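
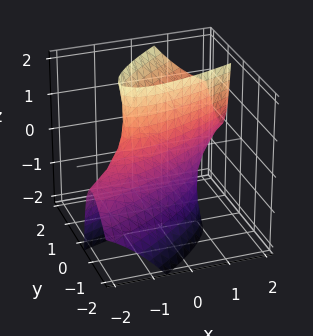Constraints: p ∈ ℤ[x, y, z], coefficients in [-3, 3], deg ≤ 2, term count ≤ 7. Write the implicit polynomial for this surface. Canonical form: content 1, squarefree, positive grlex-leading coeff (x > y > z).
x^2 - 3*x*y + 3*y^2 - 2*y*z - 1

(a) deg p = 2. The shape is more complex than any degree-1 surface.
(b) Reading off the gridlines: among the integer gridlines, it crosses the x-axis at x ∈ {-1, 1}; it misses every integer gridline on the z-axis.
(c) Putting this together gives p.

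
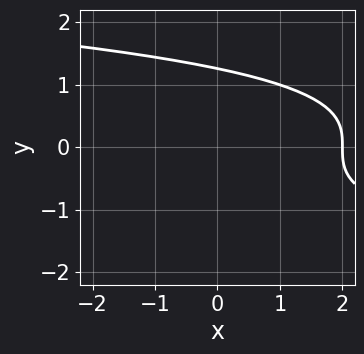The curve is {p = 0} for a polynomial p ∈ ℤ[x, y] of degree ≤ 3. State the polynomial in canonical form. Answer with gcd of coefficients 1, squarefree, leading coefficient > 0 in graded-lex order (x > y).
(a) Degree: no degree-2 curve has this shape, so deg p = 3.
(b) Reading off the gridlines: one x-axis crossing is at x = 2.
(c) Assembling these constraints gives the stated polynomial.

y^3 + x - 2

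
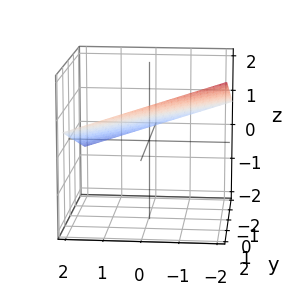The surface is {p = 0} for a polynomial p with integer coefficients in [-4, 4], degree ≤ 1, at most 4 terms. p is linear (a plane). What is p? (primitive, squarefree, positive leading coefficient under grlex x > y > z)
(a) Degree: every cross-section is a straight line — this is a plane, so deg p = 1.
(b) Reading off the gridlines: it crosses the y-axis at the gridline y = -2; it meets the x-axis at x = 2 (among the integer gridlines).
(c) The integer polynomial consistent with all of this is the stated p.

x - y + 3*z - 2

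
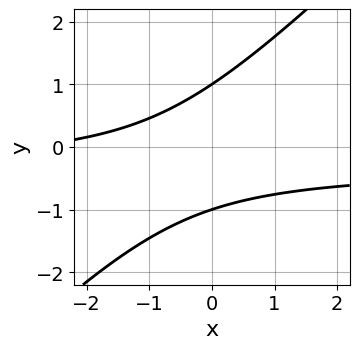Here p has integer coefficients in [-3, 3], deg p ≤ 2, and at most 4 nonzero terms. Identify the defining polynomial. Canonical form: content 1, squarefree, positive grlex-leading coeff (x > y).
3*x*y - 3*y^2 + x + 3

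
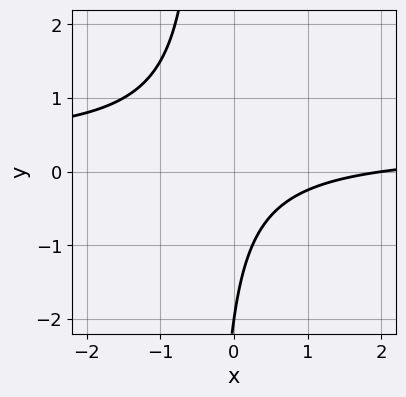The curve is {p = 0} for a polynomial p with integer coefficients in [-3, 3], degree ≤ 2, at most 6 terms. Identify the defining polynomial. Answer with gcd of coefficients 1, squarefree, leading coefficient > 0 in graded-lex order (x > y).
3*x*y - x + y + 2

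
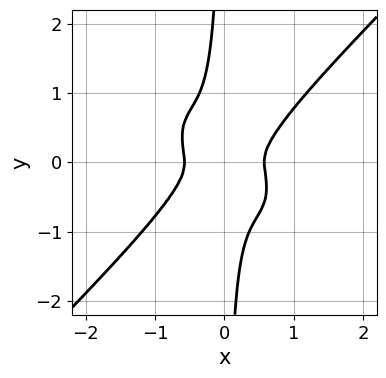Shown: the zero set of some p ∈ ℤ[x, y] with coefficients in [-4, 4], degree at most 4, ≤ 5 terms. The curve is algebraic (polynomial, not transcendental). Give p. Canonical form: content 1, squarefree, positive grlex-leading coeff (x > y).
3*x^4 - 3*x*y^3 - x^2 - y^2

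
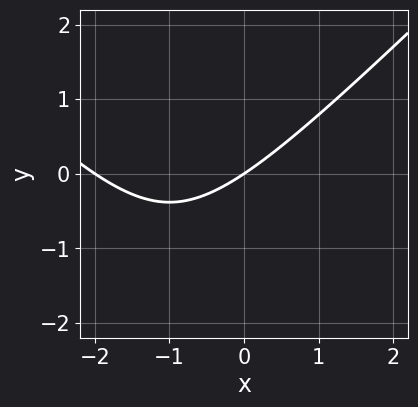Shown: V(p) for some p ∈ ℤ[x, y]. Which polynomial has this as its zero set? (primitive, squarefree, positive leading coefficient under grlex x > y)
(a) deg p = 2.
(b) Against the integer gridlines: it crosses the y-axis at the gridline y = 0; the x-axis gridline crossings are at x ∈ {-2, 0}.
(c) These observations pin down the coefficients.

x^2 - y^2 + 2*x - 3*y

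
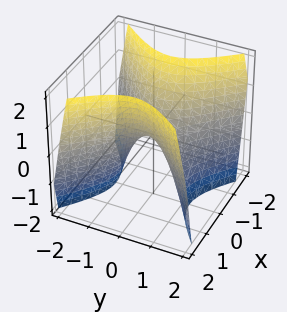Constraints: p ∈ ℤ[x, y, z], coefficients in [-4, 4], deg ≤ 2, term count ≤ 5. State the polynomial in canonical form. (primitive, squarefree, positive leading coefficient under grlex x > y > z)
(a) The degree is 2 — a hyperbolic paraboloid; a quadric.
(b) Symmetries: mirror symmetry x ↦ −x ⇒ only even powers of x; the y ↦ −y reflection is a symmetry, so y appears only in even powers.
(c) Checking where it meets the axes: one x-axis crossing is at x = 0; it crosses the y-axis at the gridline y = 0; it crosses the z-axis at the gridline z = 0.
(d) These observations pin down the coefficients.

3*x^2 - 3*y^2 - 2*z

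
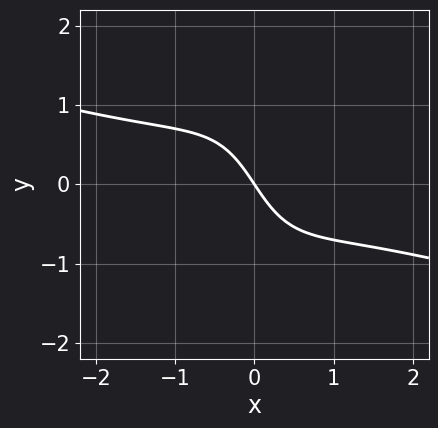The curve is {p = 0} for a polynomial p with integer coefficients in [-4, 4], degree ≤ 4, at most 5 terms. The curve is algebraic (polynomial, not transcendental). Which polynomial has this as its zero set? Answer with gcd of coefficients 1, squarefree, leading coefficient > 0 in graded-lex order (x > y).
Degree: a generic line meets the curve in up to 3 points, so deg p = 3.
Reading off the gridlines: one x-axis crossing is at x = 0; it crosses the y-axis at the gridline y = 0.
Matching integer coefficients to the picture gives p.

x^3 + 3*x^2*y - x*y^2 + 3*x + 2*y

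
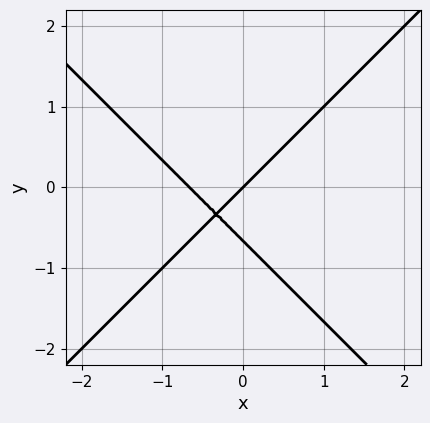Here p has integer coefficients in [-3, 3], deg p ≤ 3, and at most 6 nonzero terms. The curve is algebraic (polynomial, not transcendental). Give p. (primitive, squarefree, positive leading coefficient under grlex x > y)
3*x^2 - 3*y^2 + 2*x - 2*y

1. deg p = 2. No degree-1 curve has this shape.
2. Checking where it meets the axes: it meets the y-axis at y = 0 (among the integer gridlines); it crosses the x-axis at the gridline x = 0.
3. Fitting integer coefficients to these (and the overall shape) gives p.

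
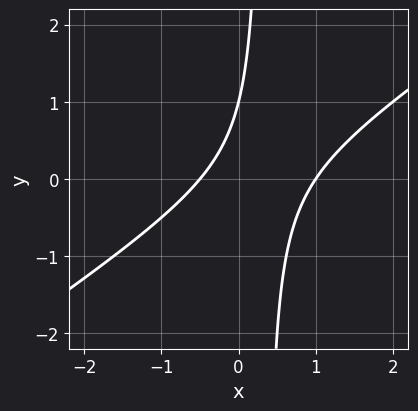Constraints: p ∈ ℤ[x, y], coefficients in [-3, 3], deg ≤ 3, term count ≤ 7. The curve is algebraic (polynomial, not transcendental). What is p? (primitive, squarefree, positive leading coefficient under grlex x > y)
(a) deg p = 2. The shape is more complex than any degree-1 curve.
(b) From the axis intercepts and sections: it meets the y-axis at y = 1 (among the integer gridlines); it crosses the x-axis at the gridline x = 1.
(c) These observations pin down the coefficients.

2*x^2 - 3*x*y - x + y - 1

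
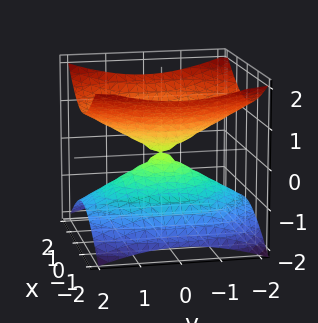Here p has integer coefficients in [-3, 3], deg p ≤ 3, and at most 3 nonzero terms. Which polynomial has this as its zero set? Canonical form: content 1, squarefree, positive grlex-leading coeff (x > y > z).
Degree: two nappes meeting at a single point; a quadric, so deg p = 2.
Symmetries: it's symmetric under x → −x, forcing even powers of x; it's symmetric under y → −y, forcing even powers of y; it's symmetric under z → −z, forcing even powers of z.
From the axis intercepts and sections: it meets the z-axis at z = 0 (among the integer gridlines); it crosses the y-axis at the gridline y = 0; it meets the x-axis at x = 0 (among the integer gridlines).
The integer polynomial consistent with all of this is the stated p.

2*x^2 + y^2 - 3*z^2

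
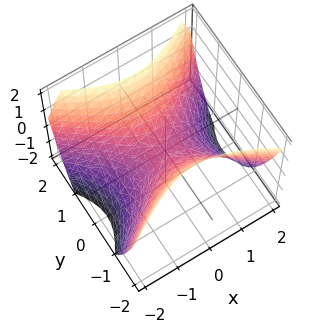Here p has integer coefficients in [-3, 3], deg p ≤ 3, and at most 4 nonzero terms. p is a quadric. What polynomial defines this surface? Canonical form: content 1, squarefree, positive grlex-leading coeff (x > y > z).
The degree is 2 — a hyperbolic paraboloid; a quadric.
Symmetries: mirror symmetry x ↦ −x ⇒ only even powers of x; the y ↦ −y reflection is a symmetry, so y appears only in even powers.
Against the integer gridlines: it crosses the z-axis at the gridline z = 0; one x-axis crossing is at x = 0; it meets the y-axis at y = 0 (among the integer gridlines).
Together with the visible shape, these determine p as stated.

2*x^2 - 3*y^2 + 3*z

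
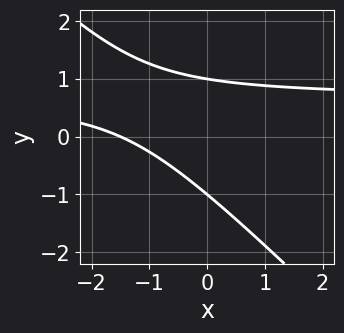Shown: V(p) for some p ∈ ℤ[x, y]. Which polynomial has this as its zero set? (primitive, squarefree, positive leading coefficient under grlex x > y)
(a) The degree is 2 — no degree-1 curve has this shape.
(b) Observable constraints: the y-axis gridline crossings are at y ∈ {-1, 1}.
(c) Putting this together gives p.

3*x*y + 3*y^2 - 2*x - 3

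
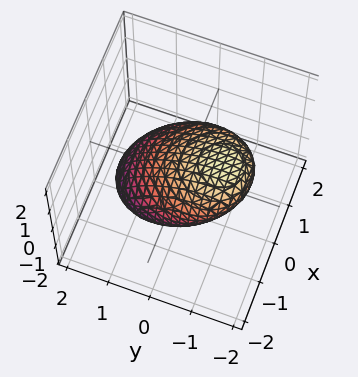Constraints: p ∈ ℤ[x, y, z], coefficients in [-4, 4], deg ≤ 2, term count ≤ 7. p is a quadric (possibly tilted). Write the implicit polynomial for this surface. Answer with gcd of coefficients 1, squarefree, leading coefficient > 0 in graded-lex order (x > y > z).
First, the degree is 2 — the shape is more complex than any degree-1 surface.
Next, observable constraints: among the integer gridlines, it crosses the z-axis at z ∈ {-1, 1}.
Finally, the integer polynomial consistent with all of this is the stated p.

2*x^2 + 2*y^2 + 3*y*z + 3*z^2 - 3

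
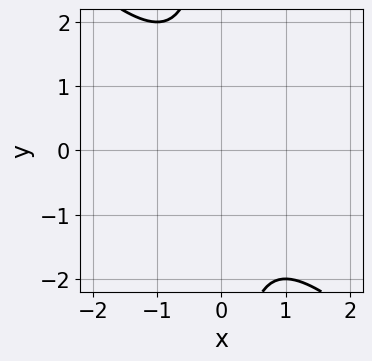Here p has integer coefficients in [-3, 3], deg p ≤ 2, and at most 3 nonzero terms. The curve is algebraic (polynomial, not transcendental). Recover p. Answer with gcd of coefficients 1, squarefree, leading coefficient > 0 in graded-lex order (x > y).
x^2 + x*y + 1

First, degree: no degree-1 curve has this shape, so deg p = 2.
Then, from the visible intercepts: the curve avoids every integer y-axis point in the box; no x-intercept at any integer in the box.
Finally, matching integer coefficients to the picture gives p.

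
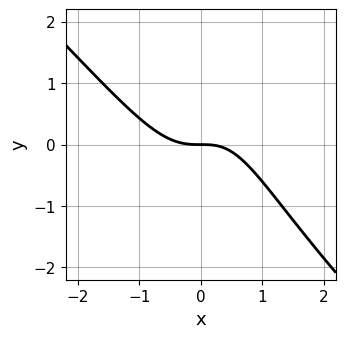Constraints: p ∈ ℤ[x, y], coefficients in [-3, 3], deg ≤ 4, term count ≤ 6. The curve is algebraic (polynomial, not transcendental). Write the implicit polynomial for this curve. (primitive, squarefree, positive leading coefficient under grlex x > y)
3*x^3 + 3*x^2*y - x*y + 3*y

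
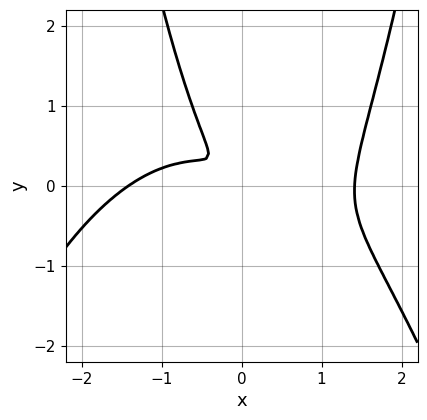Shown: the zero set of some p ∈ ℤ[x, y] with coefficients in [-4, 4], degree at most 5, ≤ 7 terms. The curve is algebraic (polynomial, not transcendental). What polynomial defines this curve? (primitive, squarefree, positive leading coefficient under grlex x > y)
1. deg p = 4. No degree-3 curve has this shape.
2. Putting this together gives p.

x^4 + 2*x^2*y - 2*x^2 - 3*x*y - 2*y^2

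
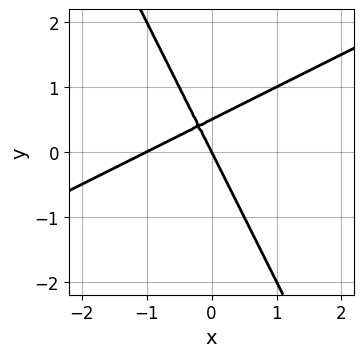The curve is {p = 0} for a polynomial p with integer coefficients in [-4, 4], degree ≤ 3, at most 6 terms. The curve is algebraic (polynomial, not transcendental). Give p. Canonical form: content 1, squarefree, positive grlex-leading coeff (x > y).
First, degree: no degree-1 curve has this shape, so deg p = 2.
Next, reading off the gridlines: it crosses the y-axis at the gridline y = 0; among the integer gridlines, it crosses the x-axis at x ∈ {-1, 0}.
Finally, together with the visible shape, these determine p as stated.

2*x^2 - 3*x*y - 2*y^2 + 2*x + y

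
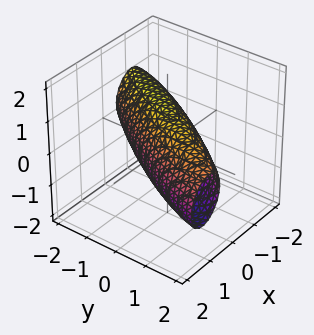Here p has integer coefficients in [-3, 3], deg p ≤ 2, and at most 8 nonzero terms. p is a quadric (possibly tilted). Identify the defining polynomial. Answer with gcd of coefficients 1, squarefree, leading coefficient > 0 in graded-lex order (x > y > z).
First, the degree is 2 — the shape is more complex than any degree-1 surface.
Then, from the axis intercepts and sections: among the integer gridlines, it crosses the z-axis at z ∈ {-1, 1}.
Finally, fitting integer coefficients to these (and the overall shape) gives p.

3*x^2 - 3*x*y + x*z + y^2 + 2*z^2 - 2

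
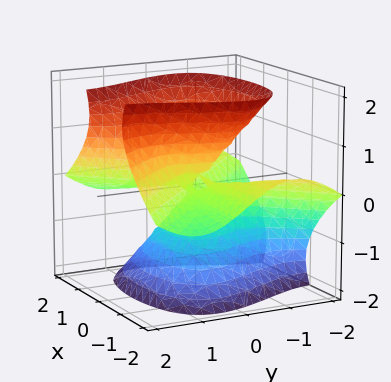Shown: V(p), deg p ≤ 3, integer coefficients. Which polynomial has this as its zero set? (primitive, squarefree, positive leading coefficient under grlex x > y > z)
2*x^2*y + 3*x^2*z - 2*y^3 + 3*y^2*z - 2*z^3

1. Degree: no degree-2 surface has this shape, so deg p = 3.
2. Observable constraints: it meets the z-axis at z = 0 (among the integer gridlines); the visible x-axis segment lies entirely on the surface; it crosses the y-axis at the gridline y = 0.
3. Putting this together gives p.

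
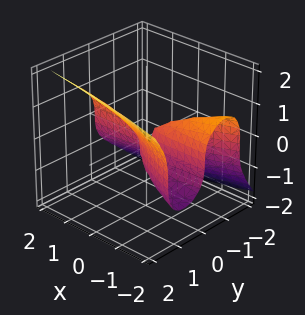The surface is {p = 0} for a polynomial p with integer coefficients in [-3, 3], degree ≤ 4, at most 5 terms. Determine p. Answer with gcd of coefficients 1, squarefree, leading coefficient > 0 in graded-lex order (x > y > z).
Degree: a generic line meets the surface in up to 3 points, so deg p = 3.
Checking where it meets the axes: it meets the y-axis at y = 0 (among the integer gridlines); every point of the x-axis in the box is on the surface; one z-axis crossing is at z = 0.
These observations pin down the coefficients.

y^3 - z^3 + x*y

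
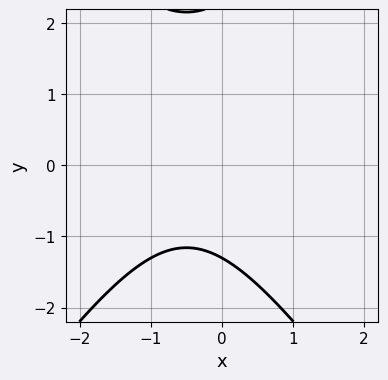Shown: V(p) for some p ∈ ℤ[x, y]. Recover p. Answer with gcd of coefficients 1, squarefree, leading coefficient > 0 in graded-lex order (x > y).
2*x^2 - y^2 + 2*x + y + 3

First, degree: a generic line meets the curve in up to 2 points, so deg p = 2.
Next, from the visible intercepts: it misses every integer gridline on the x-axis.
Finally, matching integer coefficients to the picture gives p.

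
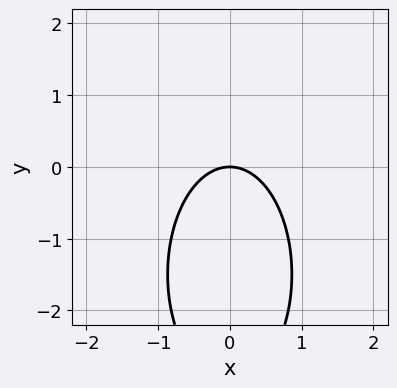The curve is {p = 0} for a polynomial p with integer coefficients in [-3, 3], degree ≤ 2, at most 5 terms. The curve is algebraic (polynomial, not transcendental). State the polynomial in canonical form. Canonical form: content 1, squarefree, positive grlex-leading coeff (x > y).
First, the degree is 2 — a generic line meets the curve in up to 2 points.
Then, symmetries: mirror symmetry x ↦ −x ⇒ only even powers of x.
Next, against the integer gridlines: it crosses the x-axis at the gridline x = 0; one y-axis crossing is at y = 0.
Finally, fitting integer coefficients to these (and the overall shape) gives p.

3*x^2 + y^2 + 3*y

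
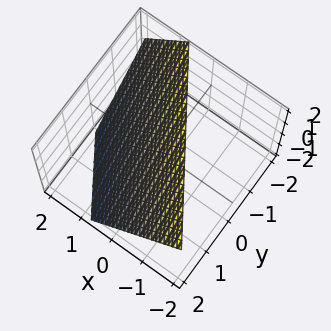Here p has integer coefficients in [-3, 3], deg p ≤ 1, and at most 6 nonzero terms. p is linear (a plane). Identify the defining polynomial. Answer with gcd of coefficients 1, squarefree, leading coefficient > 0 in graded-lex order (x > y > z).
3*x + 2*y + 2*z - 2

Degree: the surface is flat (a plane), so deg p = 1.
Reading off the gridlines: it crosses the z-axis at the gridline z = 1; it meets the y-axis at y = 1 (among the integer gridlines).
Fitting integer coefficients to these (and the overall shape) gives p.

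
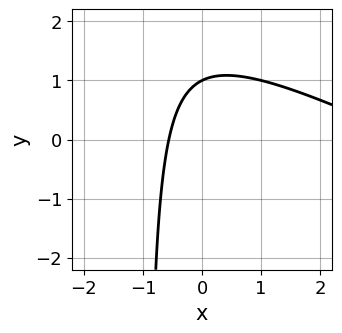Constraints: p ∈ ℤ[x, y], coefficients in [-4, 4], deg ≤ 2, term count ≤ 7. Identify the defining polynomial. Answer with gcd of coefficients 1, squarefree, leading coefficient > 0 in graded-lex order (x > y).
First, degree: a generic line meets the curve in up to 2 points, so deg p = 2.
Then, from the visible intercepts: it meets the y-axis at y = 1 (among the integer gridlines).
Finally, putting this together gives p.

x^2 + 2*x*y - 3*x + 2*y - 2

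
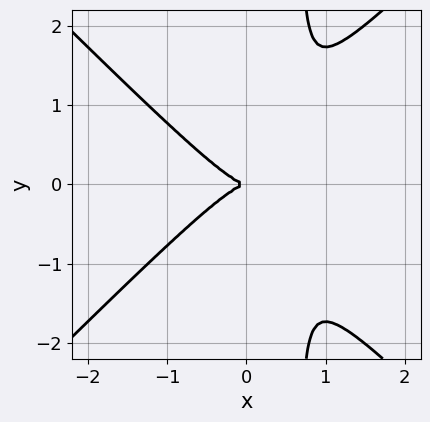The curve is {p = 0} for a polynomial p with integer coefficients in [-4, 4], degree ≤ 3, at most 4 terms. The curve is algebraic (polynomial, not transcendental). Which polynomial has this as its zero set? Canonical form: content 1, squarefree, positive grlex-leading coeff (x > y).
3*x^3 - 3*x*y^2 + 2*y^2

deg p = 3.
Symmetries: the y ↦ −y reflection is a symmetry, so y appears only in even powers.
Checking where it meets the axes: it crosses the x-axis at the gridline x = 0; it meets the y-axis at y = 0 (among the integer gridlines).
Solving for integer coefficients yields p as stated.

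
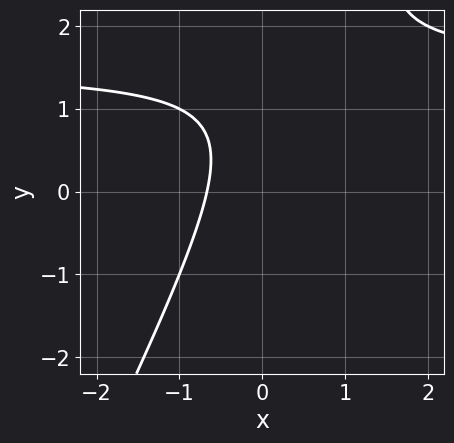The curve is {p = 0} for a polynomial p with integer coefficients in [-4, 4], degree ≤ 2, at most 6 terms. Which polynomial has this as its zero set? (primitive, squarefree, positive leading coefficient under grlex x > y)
First, degree: no degree-1 curve has this shape, so deg p = 2.
Next, reading off the gridlines: the curve avoids every integer y-axis point in the box.
Finally, together with the visible shape, these determine p as stated.

2*x*y - y^2 - 3*x + 2*y - 2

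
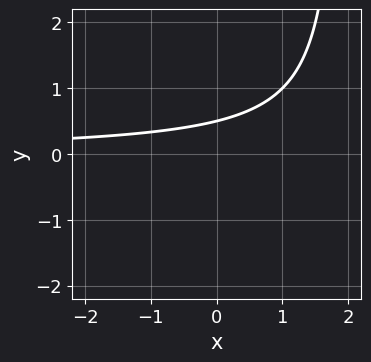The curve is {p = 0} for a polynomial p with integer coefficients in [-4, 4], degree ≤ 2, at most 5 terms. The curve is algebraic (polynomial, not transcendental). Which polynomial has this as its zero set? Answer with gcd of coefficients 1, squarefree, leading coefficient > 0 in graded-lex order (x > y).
x*y - 2*y + 1

deg p = 2.
Reading off the gridlines: it misses every integer gridline on the x-axis.
The integer polynomial consistent with all of this is the stated p.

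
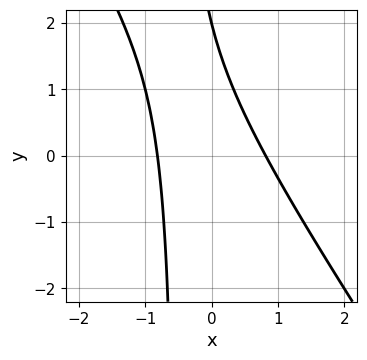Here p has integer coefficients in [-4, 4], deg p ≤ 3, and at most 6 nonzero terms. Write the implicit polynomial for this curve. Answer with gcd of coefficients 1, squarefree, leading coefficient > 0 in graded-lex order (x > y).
First, the degree is 2 — no degree-1 curve has this shape.
Next, against the integer gridlines: one y-axis crossing is at y = 2.
Finally, the integer polynomial consistent with all of this is the stated p.

3*x^2 + 2*x*y + y - 2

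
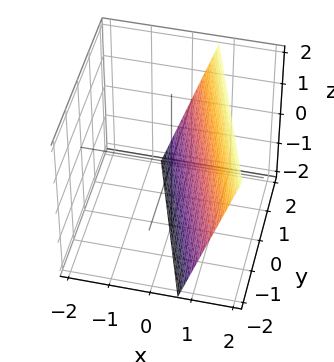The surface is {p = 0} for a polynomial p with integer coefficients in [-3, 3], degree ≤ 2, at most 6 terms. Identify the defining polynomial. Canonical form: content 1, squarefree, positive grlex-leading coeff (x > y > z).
1. The degree is 1 — every cross-section is a straight line — this is a plane.
2. Checking where it meets the axes: it crosses the y-axis at the gridline y = 2; it meets the z-axis at z = -2 (among the integer gridlines).
3. Together with the visible shape, these determine p as stated.

3*x + y - z - 2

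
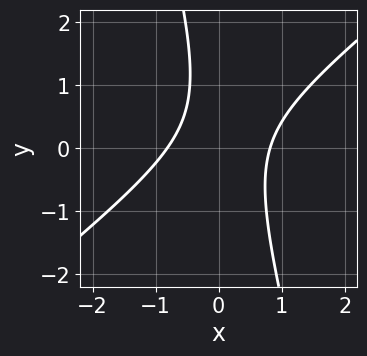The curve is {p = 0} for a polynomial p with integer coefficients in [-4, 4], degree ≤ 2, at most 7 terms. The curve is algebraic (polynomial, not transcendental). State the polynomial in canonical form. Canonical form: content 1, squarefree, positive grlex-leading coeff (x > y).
3*x^2 - 3*x*y - y^2 + y - 2

1. The degree is 2 — a generic line meets the curve in up to 2 points.
2. Against the integer gridlines: no y-intercept at any integer in the box.
3. Putting this together gives p.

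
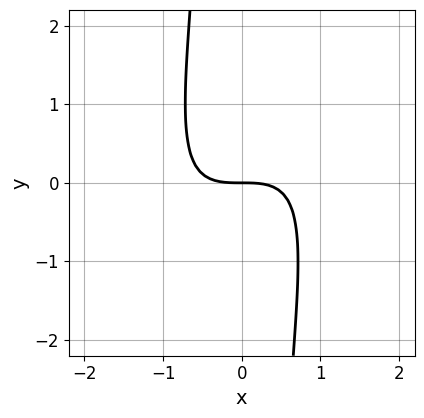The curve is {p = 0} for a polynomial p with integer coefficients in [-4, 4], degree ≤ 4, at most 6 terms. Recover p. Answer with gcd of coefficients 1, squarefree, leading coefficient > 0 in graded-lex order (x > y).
2*x^3 - 3*x^2*y + x*y^2 + 3*y

1. Degree: the shape is more complex than any degree-2 curve, so deg p = 3.
2. Reading off the gridlines: it meets the y-axis at y = 0 (among the integer gridlines); it crosses the x-axis at the gridline x = 0.
3. Assembling these constraints gives the stated polynomial.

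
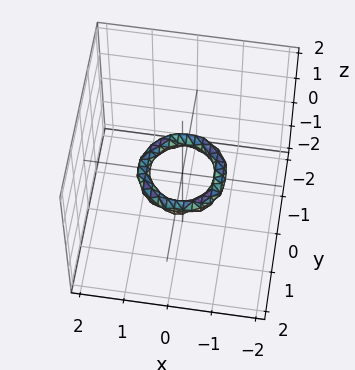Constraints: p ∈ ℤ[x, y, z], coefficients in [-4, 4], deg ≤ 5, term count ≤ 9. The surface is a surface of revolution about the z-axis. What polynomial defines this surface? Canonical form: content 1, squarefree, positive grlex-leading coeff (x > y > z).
deg p = 4.
Symmetry: every cross-section ⟂ z is a circle, so x, y appear only via x² + y².
Checking where it meets the axes: the y-axis gridline crossings are at y ∈ {-1, 1}; among the integer gridlines, it crosses the x-axis at x ∈ {-1, 1}; a circular section at z = 0 has radius between 0 and 1; the surface avoids every integer z-axis point in the box.
Assembling these constraints gives the stated polynomial.

2*x^4 + 4*x^2*y^2 + 2*y^4 - 3*x^2 - 3*y^2 + 3*z^2 + 1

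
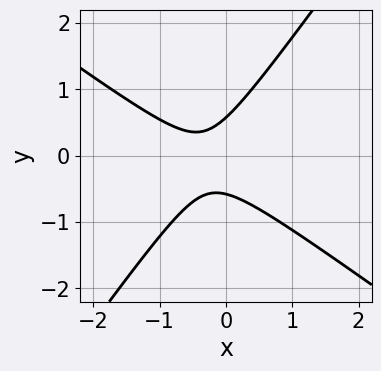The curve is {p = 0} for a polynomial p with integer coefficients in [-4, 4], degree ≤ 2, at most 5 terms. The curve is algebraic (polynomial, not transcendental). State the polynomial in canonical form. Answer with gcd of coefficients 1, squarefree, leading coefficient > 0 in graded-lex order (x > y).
3*x^2 + 2*x*y - 3*y^2 + 2*x + 1

The degree is 2 — the shape is more complex than any degree-1 curve.
Against the integer gridlines: the curve avoids every integer x-axis point in the box.
The integer polynomial consistent with all of this is the stated p.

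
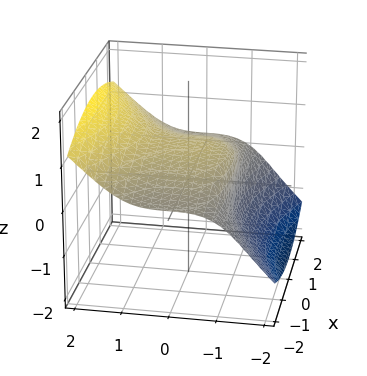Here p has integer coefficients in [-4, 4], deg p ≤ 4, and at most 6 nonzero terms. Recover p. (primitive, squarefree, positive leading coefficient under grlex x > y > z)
(a) The degree is 3 — the shape is more complex than any degree-2 surface.
(b) Observable constraints: it meets the y-axis at y = -1 (among the integer gridlines); the surface avoids every integer x-axis point in the box.
(c) Matching integer coefficients to the picture gives p.

x^2*z - y^3 + 2*z^3 - 1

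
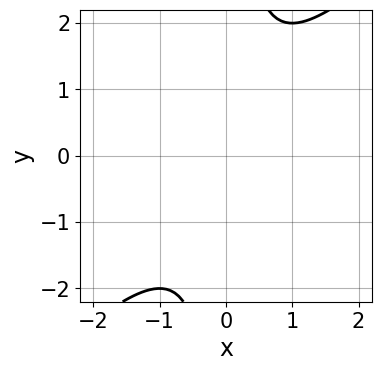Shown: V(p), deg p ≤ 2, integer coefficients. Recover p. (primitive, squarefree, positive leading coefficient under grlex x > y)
x^2 - x*y + 1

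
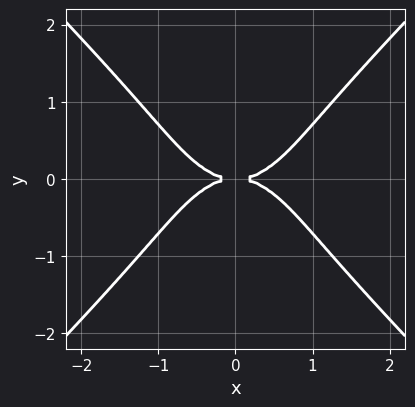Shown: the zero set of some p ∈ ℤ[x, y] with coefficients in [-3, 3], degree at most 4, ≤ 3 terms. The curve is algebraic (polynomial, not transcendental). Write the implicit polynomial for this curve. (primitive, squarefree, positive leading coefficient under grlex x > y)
2*x^4 - 2*y^4 - 3*y^2

1. deg p = 4. No degree-3 curve has this shape.
2. Symmetries: it's symmetric under y → −y, forcing even powers of y; mirror symmetry x ↦ −x ⇒ only even powers of x.
3. From the visible intercepts: it meets the y-axis at y = 0 (among the integer gridlines); it meets the x-axis at x = 0 (among the integer gridlines).
4. The integer polynomial consistent with all of this is the stated p.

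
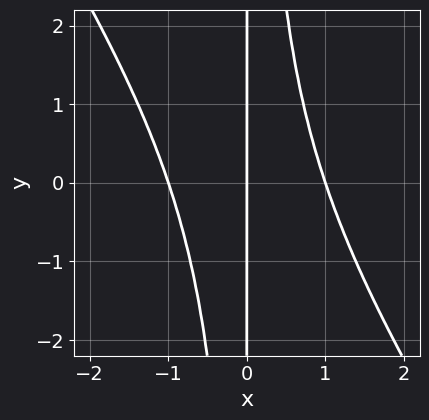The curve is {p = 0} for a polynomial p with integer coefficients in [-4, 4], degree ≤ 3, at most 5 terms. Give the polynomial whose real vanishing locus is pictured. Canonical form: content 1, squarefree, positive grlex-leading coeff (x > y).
3*x^3 + 2*x^2*y - 3*x

(a) deg p = 3. A generic line meets the curve in up to 3 points.
(b) Against the integer gridlines: the visible y-axis segment lies entirely on the curve; among the integer gridlines, it crosses the x-axis at x ∈ {-1, 0, 1}.
(c) The integer polynomial consistent with all of this is the stated p.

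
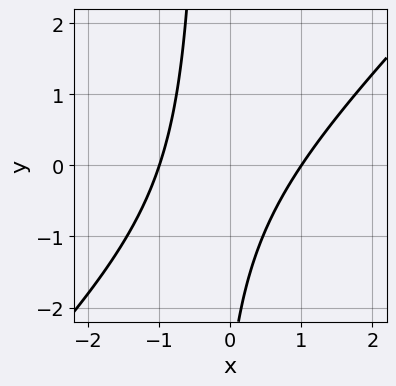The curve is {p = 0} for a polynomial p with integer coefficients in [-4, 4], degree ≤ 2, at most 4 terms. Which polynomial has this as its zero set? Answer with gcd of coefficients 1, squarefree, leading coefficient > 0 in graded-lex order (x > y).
3*x^2 - 3*x*y - y - 3

1. Degree: no degree-1 curve has this shape, so deg p = 2.
2. Reading off the gridlines: the x-axis gridline crossings are at x ∈ {-1, 1}; it misses every integer gridline on the y-axis.
3. Together with the visible shape, these determine p as stated.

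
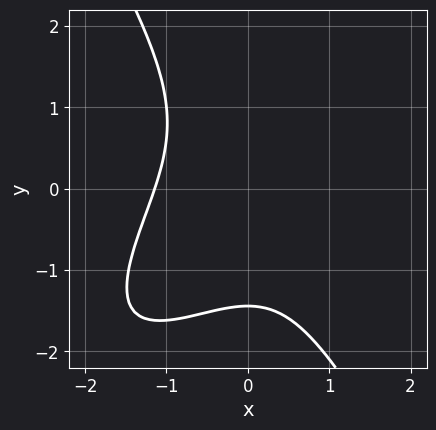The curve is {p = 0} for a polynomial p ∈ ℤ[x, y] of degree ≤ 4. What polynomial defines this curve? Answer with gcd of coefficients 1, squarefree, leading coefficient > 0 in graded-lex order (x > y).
The degree is 3 — a generic line meets the curve in up to 3 points.
Putting this together gives p.

2*x^3 - 2*x^2*y + y^3 + 3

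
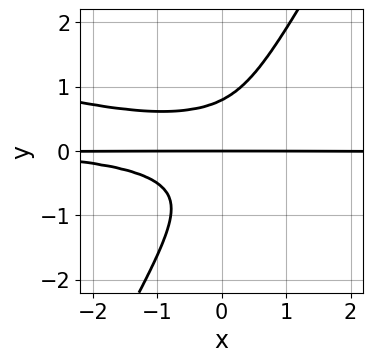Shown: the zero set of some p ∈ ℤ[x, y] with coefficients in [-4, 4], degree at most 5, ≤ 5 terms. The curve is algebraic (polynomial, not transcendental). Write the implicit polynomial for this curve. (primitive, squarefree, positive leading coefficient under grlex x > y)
x^2*y^2 + 3*x*y^3 - 2*y^4 + y

(a) deg p = 4.
(b) Reading off the gridlines: the visible x-axis segment lies entirely on the curve; it meets the y-axis at y = 0 (among the integer gridlines).
(c) Matching integer coefficients to the picture gives p.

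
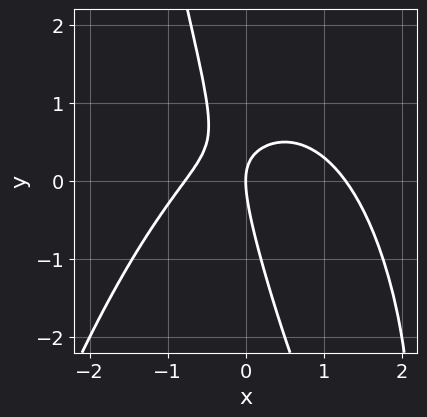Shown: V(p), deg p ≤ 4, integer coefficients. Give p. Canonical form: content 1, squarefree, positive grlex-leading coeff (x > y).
deg p = 3. No degree-2 curve has this shape.
Checking where it meets the axes: it meets the y-axis at y = 0 (among the integer gridlines); it meets the x-axis at x = 0 (among the integer gridlines).
Together with the visible shape, these determine p as stated.

2*x^3 - x^2 + 3*x*y + y^2 - 2*x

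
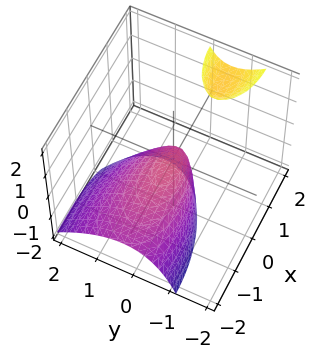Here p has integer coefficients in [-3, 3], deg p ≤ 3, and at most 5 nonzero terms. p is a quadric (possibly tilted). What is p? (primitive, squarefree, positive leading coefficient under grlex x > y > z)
1. There are 2 components. Treating them together as one polynomial.
2. The degree is 2 — the shape is more complex than any degree-1 surface.
3. Checking where it meets the axes: it crosses the z-axis at the gridline z = 0; it crosses the x-axis at the gridline x = 0; it meets the y-axis at y = 0 (among the integer gridlines).
4. Matching integer coefficients to the picture gives p.

x^2 - 2*x*z + 3*y^2 + 2*y*z + 2*z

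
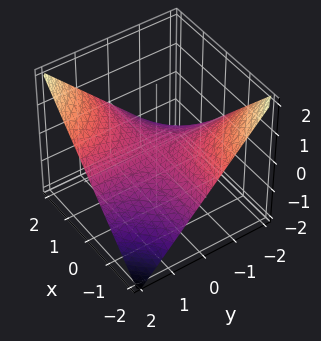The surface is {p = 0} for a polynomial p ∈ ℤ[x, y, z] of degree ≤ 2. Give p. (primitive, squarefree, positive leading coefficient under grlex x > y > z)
First, the degree is 2 — a hyperbolic paraboloid; a quadric.
Then, from the axis intercepts and sections: every point of the x-axis in the box is on the surface; the visible y-axis segment lies entirely on the surface; it meets the z-axis at z = 0 (among the integer gridlines).
Finally, matching integer coefficients to the picture gives p.

x*y - 2*z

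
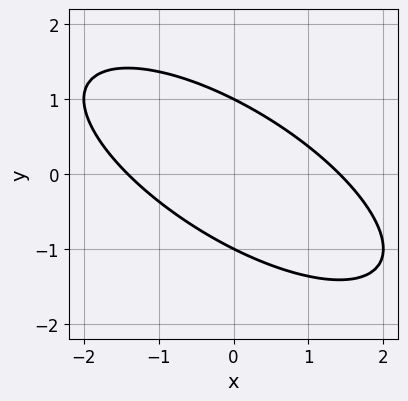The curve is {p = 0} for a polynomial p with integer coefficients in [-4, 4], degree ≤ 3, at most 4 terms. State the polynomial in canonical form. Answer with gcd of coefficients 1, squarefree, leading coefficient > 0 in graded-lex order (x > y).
x^2 + 2*x*y + 2*y^2 - 2

deg p = 2.
From the visible intercepts: the y-axis gridline crossings are at y ∈ {-1, 1}.
Matching integer coefficients to the picture gives p.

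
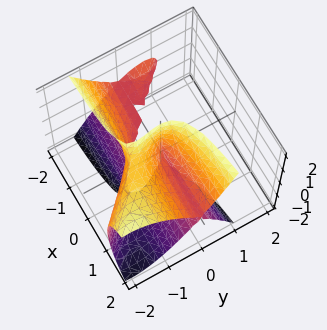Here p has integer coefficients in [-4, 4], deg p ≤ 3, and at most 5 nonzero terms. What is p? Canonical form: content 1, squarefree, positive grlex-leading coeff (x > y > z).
deg p = 3.
From the axis intercepts and sections: it meets the y-axis at y = -1 (among the integer gridlines); every point of the x-axis in the box is on the surface; every point of the z-axis in the box is on the surface.
Fitting integer coefficients to these (and the overall shape) gives p.

2*x*y^2 - x*z^2 + 2*y^3 + 2*y^2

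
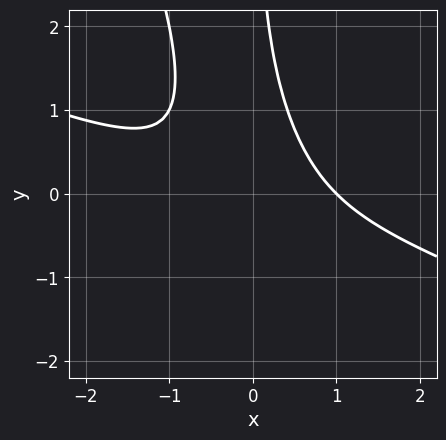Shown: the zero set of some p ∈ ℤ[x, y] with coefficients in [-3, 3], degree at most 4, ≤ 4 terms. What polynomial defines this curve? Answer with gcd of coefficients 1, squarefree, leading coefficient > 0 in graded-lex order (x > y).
First, the degree is 3 — the shape is more complex than any degree-2 curve.
Next, from the visible intercepts: it crosses the x-axis at the gridline x = 1; no y-intercept at any integer in the box.
Finally, the integer polynomial consistent with all of this is the stated p.

x^3 + 3*x^2*y + x*y^2 - 1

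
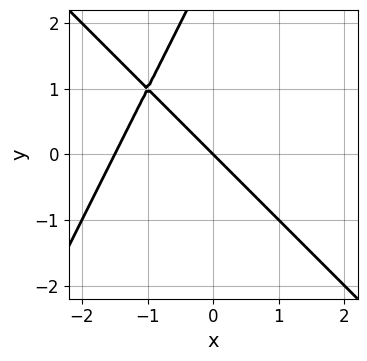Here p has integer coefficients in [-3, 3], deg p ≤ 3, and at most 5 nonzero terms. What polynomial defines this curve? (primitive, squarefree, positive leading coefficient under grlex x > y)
1. Degree: the shape is more complex than any degree-1 curve, so deg p = 2.
2. From the visible intercepts: it meets the x-axis at x = 0 (among the integer gridlines); it meets the y-axis at y = 0 (among the integer gridlines).
3. Solving for integer coefficients yields p as stated.

2*x^2 + x*y - y^2 + 3*x + 3*y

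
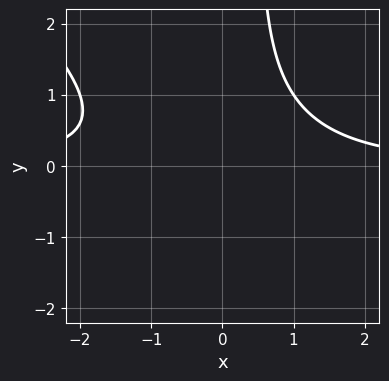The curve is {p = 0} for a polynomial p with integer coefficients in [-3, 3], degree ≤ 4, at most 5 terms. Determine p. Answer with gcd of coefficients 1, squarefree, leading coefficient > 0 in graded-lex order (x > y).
2*x^2*y + 2*x*y^2 - y^2 - 3

1. Degree: the shape is more complex than any degree-2 curve, so deg p = 3.
2. From the visible intercepts: the curve avoids every integer x-axis point in the box; no y-intercept at any integer in the box.
3. Solving for integer coefficients yields p as stated.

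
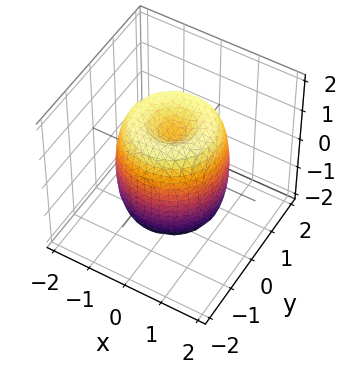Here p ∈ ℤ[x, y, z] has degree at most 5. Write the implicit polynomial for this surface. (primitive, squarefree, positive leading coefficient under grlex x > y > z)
deg p = 4. A generic line meets the surface in up to 4 points.
Symmetries: every cross-section ⟂ z is a circle, so x, y appear only via x² + y².
From the axis intercepts and sections: a circular section at z = 0 has radius between 1 and 2; among the integer gridlines, it crosses the z-axis at z ∈ {-1, 1}.
Assembling these constraints gives the stated polynomial.

2*x^4 + 4*x^2*y^2 + 2*y^4 - 3*x^2 - 3*y^2 + z^2 - 1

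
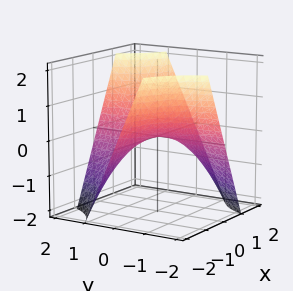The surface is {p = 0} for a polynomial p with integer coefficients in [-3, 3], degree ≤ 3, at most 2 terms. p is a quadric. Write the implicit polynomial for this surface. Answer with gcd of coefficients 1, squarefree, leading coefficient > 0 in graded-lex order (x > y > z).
The degree is 2 — a hyperbolic paraboloid; a quadric.
Checking where it meets the axes: every point of the y-axis in the box is on the surface; every point of the x-axis in the box is on the surface; it crosses the z-axis at the gridline z = 0.
Fitting integer coefficients to these (and the overall shape) gives p.

x*y - z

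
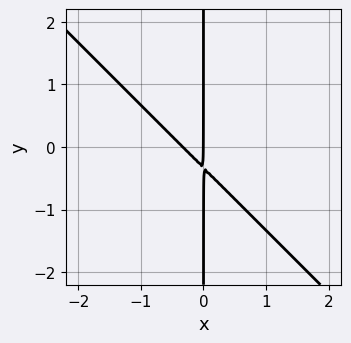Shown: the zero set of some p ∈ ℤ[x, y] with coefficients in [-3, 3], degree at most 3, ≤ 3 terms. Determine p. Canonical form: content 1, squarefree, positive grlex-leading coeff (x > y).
3*x^2 + 3*x*y + x

Degree: no degree-1 curve has this shape, so deg p = 2.
Against the integer gridlines: one x-axis crossing is at x = 0; the visible y-axis segment lies entirely on the curve.
Together with the visible shape, these determine p as stated.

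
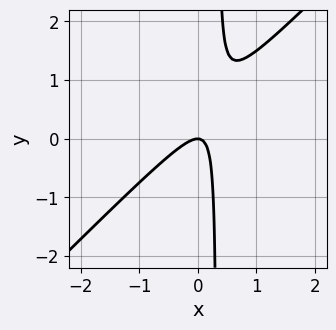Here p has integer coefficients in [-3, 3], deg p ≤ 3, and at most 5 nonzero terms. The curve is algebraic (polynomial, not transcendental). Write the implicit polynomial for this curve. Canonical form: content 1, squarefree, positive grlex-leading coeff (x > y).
3*x^2 - 3*x*y + y

1. The degree is 2 — the shape is more complex than any degree-1 curve.
2. Observable constraints: it meets the x-axis at x = 0 (among the integer gridlines); it crosses the y-axis at the gridline y = 0.
3. These observations pin down the coefficients.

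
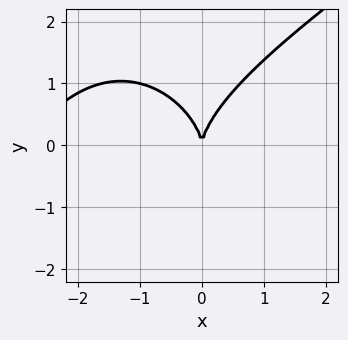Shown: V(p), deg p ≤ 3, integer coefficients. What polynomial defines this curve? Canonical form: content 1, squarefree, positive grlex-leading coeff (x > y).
1. The degree is 3 — a generic line meets the curve in up to 3 points.
2. Reading off the gridlines: one x-axis crossing is at x = 0; one y-axis crossing is at y = 0.
3. Assembling these constraints gives the stated polynomial.

x^3 - x^2*y - y^3 + 3*x^2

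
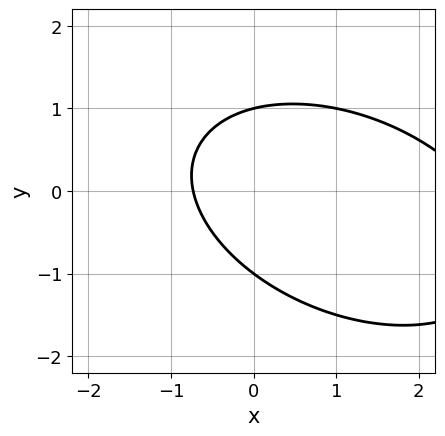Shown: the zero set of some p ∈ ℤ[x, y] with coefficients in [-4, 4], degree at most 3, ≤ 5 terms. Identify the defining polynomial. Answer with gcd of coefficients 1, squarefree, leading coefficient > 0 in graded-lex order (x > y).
x^2 + x*y + 2*y^2 - 2*x - 2

First, deg p = 2. No degree-1 curve has this shape.
Then, reading off the gridlines: the y-axis gridline crossings are at y ∈ {-1, 1}.
Finally, putting this together gives p.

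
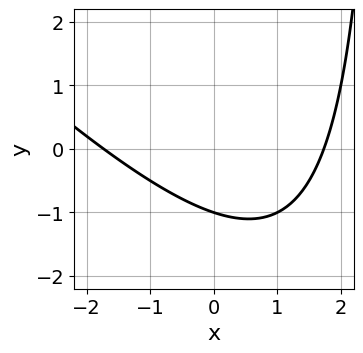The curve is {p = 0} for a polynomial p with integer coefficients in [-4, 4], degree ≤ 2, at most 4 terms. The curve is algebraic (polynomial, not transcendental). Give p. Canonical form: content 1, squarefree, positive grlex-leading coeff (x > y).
x^2 + x*y - 3*y - 3

1. The degree is 2 — no degree-1 curve has this shape.
2. Checking where it meets the axes: it crosses the y-axis at the gridline y = -1.
3. The integer polynomial consistent with all of this is the stated p.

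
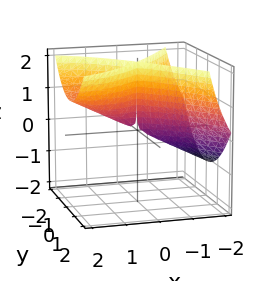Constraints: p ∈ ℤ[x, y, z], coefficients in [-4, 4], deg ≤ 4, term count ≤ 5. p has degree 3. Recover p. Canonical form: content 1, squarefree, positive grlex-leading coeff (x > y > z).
First, the degree is 3 — a generic line meets the surface in up to 3 points.
Next, from the visible intercepts: it crosses the x-axis at the gridline x = 0; one y-axis crossing is at y = 0; every point of the z-axis in the box is on the surface.
Finally, the integer polynomial consistent with all of this is the stated p.

x^3 - 2*x^2*z + 3*y^2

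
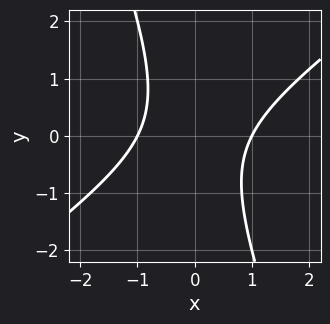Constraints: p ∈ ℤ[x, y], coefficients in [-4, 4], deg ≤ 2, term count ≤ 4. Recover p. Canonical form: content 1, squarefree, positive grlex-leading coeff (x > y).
The degree is 2 — no degree-1 curve has this shape.
Reading off the gridlines: the curve avoids every integer y-axis point in the box; among the integer gridlines, it crosses the x-axis at x ∈ {-1, 1}.
Assembling these constraints gives the stated polynomial.

2*x^2 - 2*x*y - y^2 - 2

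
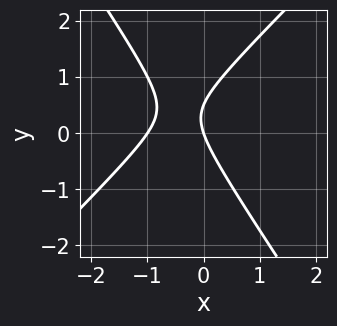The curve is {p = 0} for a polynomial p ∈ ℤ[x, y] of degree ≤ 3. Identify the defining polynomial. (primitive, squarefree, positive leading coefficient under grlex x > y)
3*x^2 - x*y - 2*y^2 + 3*x + y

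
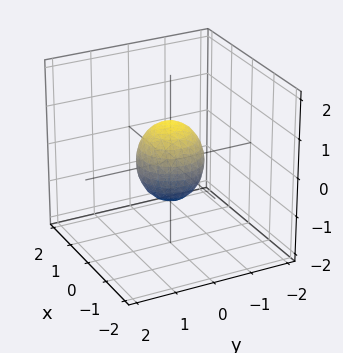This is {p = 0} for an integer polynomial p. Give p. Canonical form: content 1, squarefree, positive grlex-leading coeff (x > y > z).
3*x^2 + 3*y^2 + 2*z^2 - 2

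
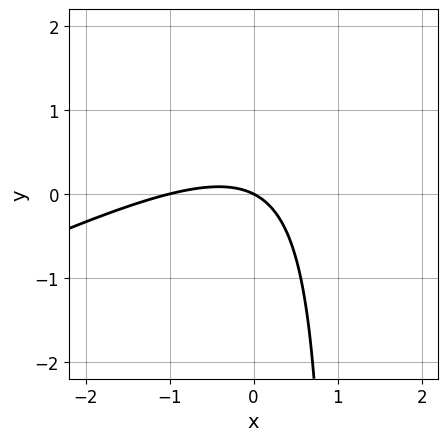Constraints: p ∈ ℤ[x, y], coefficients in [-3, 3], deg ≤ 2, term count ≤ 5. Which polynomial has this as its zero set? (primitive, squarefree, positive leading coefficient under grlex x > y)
First, deg p = 2. A generic line meets the curve in up to 2 points.
Then, checking where it meets the axes: one y-axis crossing is at y = 0; among the integer gridlines, it crosses the x-axis at x ∈ {-1, 0}.
Finally, putting this together gives p.

x^2 - 2*x*y + x + 2*y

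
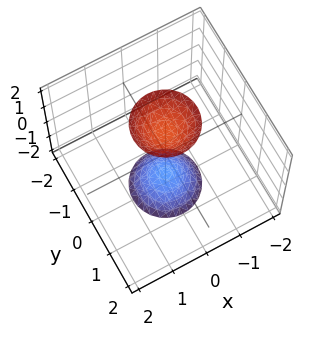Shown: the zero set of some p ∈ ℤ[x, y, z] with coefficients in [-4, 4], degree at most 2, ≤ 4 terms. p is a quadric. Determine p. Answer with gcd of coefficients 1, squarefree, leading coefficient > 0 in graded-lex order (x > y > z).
3*x^2 + 3*y^2 - z^2 + 2

First, the picture has 2 separate pieces. Treating them together as one polynomial.
Next, degree: two separate bowl-shaped sheets opening away from each other; a quadric, so deg p = 2.
Next, symmetries: the z ↦ −z reflection is a symmetry, so z appears only in even powers; the surface is invariant under rotation about z: p = q(x² + y², z).
Then, observable constraints: no x-intercept at any integer in the box; a circular section at z = -2 has radius between 0 and 1.
Finally, putting this together gives p.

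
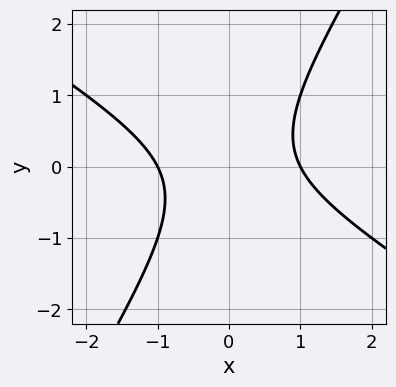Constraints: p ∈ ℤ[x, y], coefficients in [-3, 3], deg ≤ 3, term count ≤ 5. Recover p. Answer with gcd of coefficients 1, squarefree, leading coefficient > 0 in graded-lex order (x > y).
1. deg p = 2. The shape is more complex than any degree-1 curve.
2. Reading off the gridlines: among the integer gridlines, it crosses the x-axis at x ∈ {-1, 1}; no y-intercept at any integer in the box.
3. Assembling these constraints gives the stated polynomial.

x^2 + x*y - y^2 - 1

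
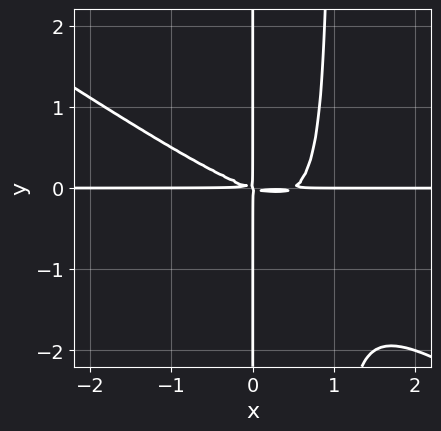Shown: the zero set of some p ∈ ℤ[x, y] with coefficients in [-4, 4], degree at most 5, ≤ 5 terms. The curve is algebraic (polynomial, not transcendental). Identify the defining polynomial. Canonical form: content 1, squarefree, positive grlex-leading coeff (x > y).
2*x^3*y + 3*x^2*y^2 - x^2*y - 3*x*y^2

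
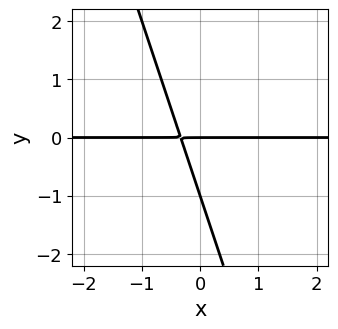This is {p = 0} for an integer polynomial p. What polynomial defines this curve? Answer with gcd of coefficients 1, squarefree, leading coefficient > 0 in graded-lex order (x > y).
(a) Degree: a generic line meets the curve in up to 2 points, so deg p = 2.
(b) Observable constraints: among the integer gridlines, it crosses the y-axis at y ∈ {-1, 0}; the visible x-axis segment lies entirely on the curve.
(c) Assembling these constraints gives the stated polynomial.

3*x*y + y^2 + y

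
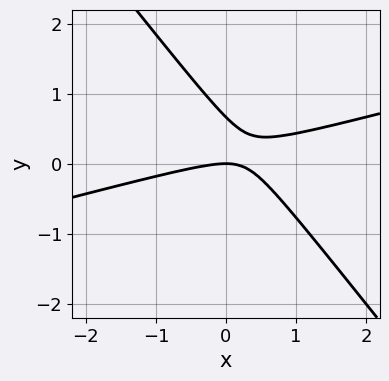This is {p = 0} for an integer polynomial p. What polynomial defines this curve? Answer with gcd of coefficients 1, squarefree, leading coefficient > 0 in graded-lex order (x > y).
1. The degree is 2 — no degree-1 curve has this shape.
2. Reading off the gridlines: one y-axis crossing is at y = 0; one x-axis crossing is at x = 0.
3. These observations pin down the coefficients.

x^2 - 3*x*y - 3*y^2 + 2*y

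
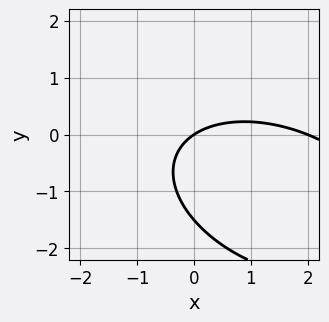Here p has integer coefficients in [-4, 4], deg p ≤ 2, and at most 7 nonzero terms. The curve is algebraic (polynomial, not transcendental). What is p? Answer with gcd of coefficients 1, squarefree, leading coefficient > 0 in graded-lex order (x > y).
First, deg p = 2.
Next, against the integer gridlines: the x-axis gridline crossings are at x ∈ {0, 2}; one y-axis crossing is at y = 0.
Finally, fitting integer coefficients to these (and the overall shape) gives p.

x^2 + x*y + 2*y^2 - 2*x + 3*y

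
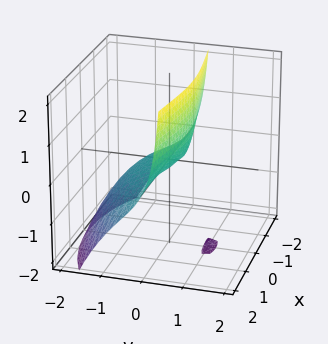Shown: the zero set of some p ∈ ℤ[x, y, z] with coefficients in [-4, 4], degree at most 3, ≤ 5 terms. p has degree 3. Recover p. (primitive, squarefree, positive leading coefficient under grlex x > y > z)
I count 2 distinct pieces. They look like related sheets of one shape, so recover p as a whole.
Degree: a generic line meets the surface in up to 3 points, so deg p = 3.
Against the integer gridlines: it meets the y-axis at y = 0 (among the integer gridlines); it meets the z-axis at z = 0 (among the integer gridlines); every point of the x-axis in the box is on the surface.
These observations pin down the coefficients.

x^2*y + 2*y^3 + 3*y*z - 2*z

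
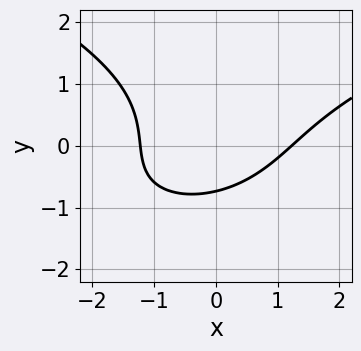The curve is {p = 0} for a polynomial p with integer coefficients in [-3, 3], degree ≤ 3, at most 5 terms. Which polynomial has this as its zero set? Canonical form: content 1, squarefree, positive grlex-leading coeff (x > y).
(a) The degree is 3 — no degree-2 curve has this shape.
(b) Solving for integer coefficients yields p as stated.

2*y^3 - 2*x^2 + 2*x*y + 3*y + 3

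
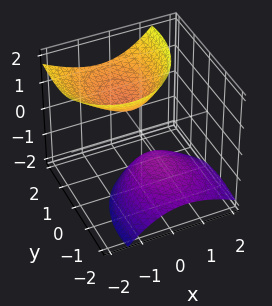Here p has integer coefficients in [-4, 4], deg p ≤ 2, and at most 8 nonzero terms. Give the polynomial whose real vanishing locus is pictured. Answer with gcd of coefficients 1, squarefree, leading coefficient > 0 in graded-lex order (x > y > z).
3*x^2 + 2*x*z + 2*y^2 - 3*y*z - 2*z^2 + 2

(a) I count 2 distinct pieces. They look like related sheets of one shape, so recover p as a whole.
(b) The degree is 2 — the shape is more complex than any degree-1 surface.
(c) From the visible intercepts: the z-axis gridline crossings are at z ∈ {-1, 1}; the surface avoids every integer y-axis point in the box; it misses every integer gridline on the x-axis.
(d) The integer polynomial consistent with all of this is the stated p.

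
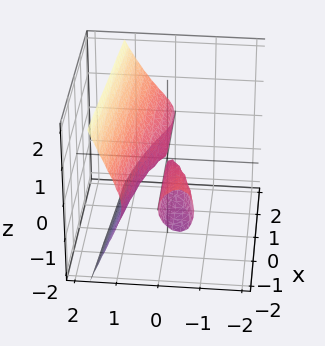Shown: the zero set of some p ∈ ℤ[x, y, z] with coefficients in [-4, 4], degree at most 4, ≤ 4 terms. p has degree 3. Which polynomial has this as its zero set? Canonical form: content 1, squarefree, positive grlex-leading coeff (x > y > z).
3*y^3 + x*y - 2*z^2

1. The picture has 2 separate pieces. Treating them together as one polynomial.
2. The degree is 3 — the shape is more complex than any degree-2 surface.
3. From the visible intercepts: it crosses the y-axis at the gridline y = 0; the visible x-axis segment lies entirely on the surface.
4. Matching integer coefficients to the picture gives p.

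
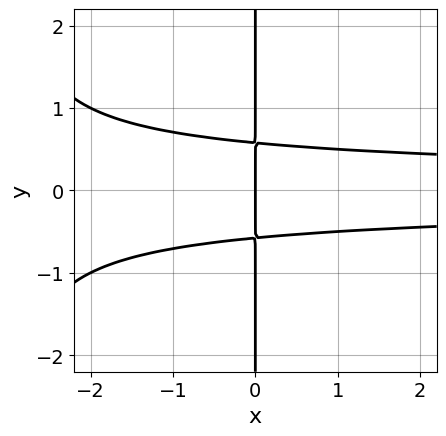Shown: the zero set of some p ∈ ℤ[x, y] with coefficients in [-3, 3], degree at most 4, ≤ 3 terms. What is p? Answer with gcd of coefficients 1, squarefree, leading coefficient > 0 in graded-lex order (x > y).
x^2*y^2 + 3*x*y^2 - x

(a) deg p = 4. No degree-3 curve has this shape.
(b) Symmetries: it's symmetric under y → −y, forcing even powers of y.
(c) Reading off the gridlines: the visible y-axis segment lies entirely on the curve; it crosses the x-axis at the gridline x = 0.
(d) Assembling these constraints gives the stated polynomial.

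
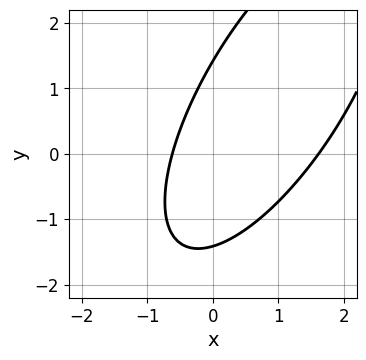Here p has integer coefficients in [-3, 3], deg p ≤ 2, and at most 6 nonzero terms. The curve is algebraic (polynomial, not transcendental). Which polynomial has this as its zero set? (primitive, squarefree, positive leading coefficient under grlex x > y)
First, deg p = 2. The shape is more complex than any degree-1 curve.
Finally, matching integer coefficients to the picture gives p.

2*x^2 - 2*x*y + y^2 - 2*x - 2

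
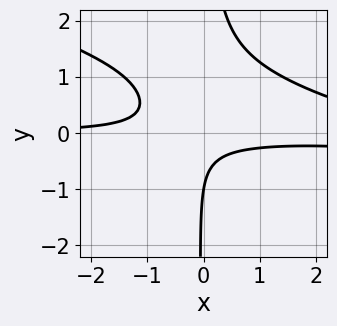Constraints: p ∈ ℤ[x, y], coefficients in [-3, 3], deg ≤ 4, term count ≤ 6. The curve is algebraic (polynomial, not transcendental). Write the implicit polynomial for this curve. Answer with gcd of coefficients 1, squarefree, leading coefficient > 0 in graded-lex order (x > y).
(a) The degree is 3 — no degree-2 curve has this shape.
(b) Reading off the gridlines: one y-axis crossing is at y = -1; it misses every integer gridline on the x-axis.
(c) These observations pin down the coefficients.

x^2*y + 3*x*y^2 - 3*x*y - y - 1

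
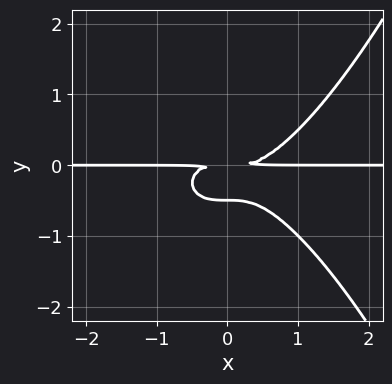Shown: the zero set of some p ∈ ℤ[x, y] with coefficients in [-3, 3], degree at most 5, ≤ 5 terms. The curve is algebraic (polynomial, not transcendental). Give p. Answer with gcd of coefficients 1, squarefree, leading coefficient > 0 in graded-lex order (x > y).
x^3*y - 2*y^3 - y^2

(a) deg p = 4.
(b) Observable constraints: the visible x-axis segment lies entirely on the curve.
(c) Putting this together gives p.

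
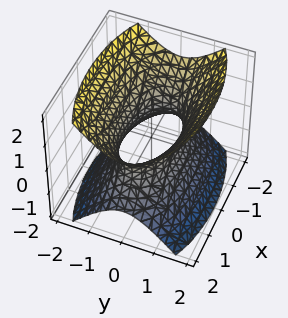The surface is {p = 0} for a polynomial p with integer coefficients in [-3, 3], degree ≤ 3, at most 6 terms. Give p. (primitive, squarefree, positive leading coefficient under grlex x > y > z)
(a) Degree: one connected sheet with a waist; a quadric, so deg p = 2.
(b) Symmetries: it's symmetric under x → −x, forcing even powers of x; the y ↦ −y reflection is a symmetry, so y appears only in even powers; the z ↦ −z reflection is a symmetry, so z appears only in even powers.
(c) Against the integer gridlines: no z-intercept at any integer in the box.
(d) Solving for integer coefficients yields p as stated.

x^2 + 3*y^2 - 2*z^2 - 2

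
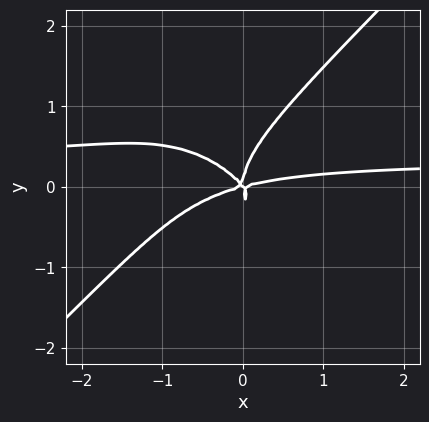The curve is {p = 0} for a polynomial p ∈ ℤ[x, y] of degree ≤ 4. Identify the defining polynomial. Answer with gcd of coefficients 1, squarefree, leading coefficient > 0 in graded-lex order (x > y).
(a) The degree is 4 — a generic line meets the curve in up to 4 points.
(b) Checking where it meets the axes: it crosses the x-axis at the gridline x = 0; it crosses the y-axis at the gridline y = 0.
(c) These observations pin down the coefficients.

3*x^3*y - 3*y^4 - x^3 + 3*x^2*y + 3*x*y^2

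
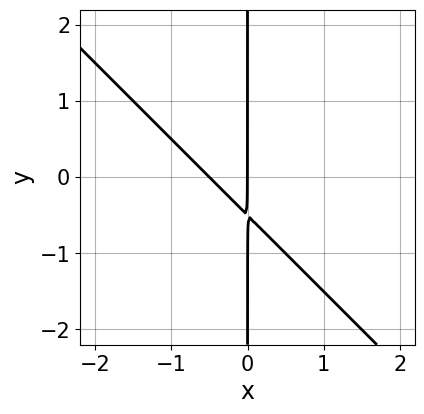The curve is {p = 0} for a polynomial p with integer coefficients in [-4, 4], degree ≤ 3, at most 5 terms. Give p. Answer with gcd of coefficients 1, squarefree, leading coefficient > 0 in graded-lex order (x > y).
1. deg p = 2.
2. Checking where it meets the axes: the visible y-axis segment lies entirely on the curve; it crosses the x-axis at the gridline x = 0.
3. Putting this together gives p.

2*x^2 + 2*x*y + x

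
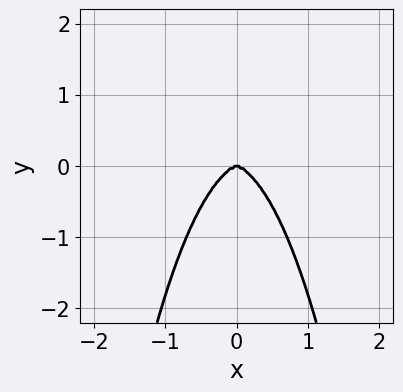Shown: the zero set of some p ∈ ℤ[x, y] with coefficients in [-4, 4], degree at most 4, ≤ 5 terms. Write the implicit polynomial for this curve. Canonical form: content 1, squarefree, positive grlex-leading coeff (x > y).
deg p = 4. The shape is more complex than any degree-3 curve.
Symmetries: mirror symmetry x ↦ −x ⇒ only even powers of x.
Reading off the gridlines: it meets the y-axis at y = 0 (among the integer gridlines); it crosses the x-axis at the gridline x = 0.
These observations pin down the coefficients.

2*x^4 + 3*x^2*y^2 + 2*y^3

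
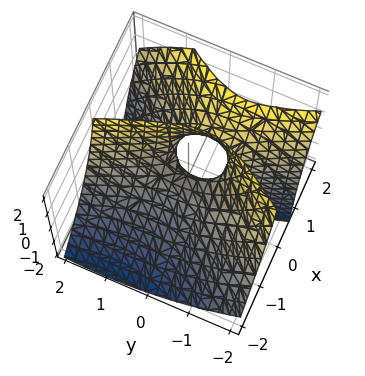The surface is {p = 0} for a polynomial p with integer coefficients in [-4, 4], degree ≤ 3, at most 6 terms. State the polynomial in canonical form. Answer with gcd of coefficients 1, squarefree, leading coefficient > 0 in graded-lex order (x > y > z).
First, the degree is 2 — no degree-1 surface has this shape.
Then, checking where it meets the axes: it crosses the x-axis at the gridline x = 0; it crosses the z-axis at the gridline z = 0; it meets the y-axis at y = 0 (among the integer gridlines).
Finally, these observations pin down the coefficients.

3*x^2 - x*y - 3*x*z - y^2 + z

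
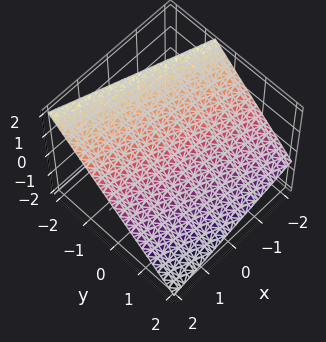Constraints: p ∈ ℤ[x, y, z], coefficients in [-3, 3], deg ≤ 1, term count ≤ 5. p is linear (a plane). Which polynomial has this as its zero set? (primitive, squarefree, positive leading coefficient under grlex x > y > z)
1. The degree is 1 — every cross-section is a straight line — this is a plane.
2. From the visible intercepts: it crosses the x-axis at the gridline x = 2.
3. Solving for integer coefficients yields p as stated.

x + 3*y + 3*z - 2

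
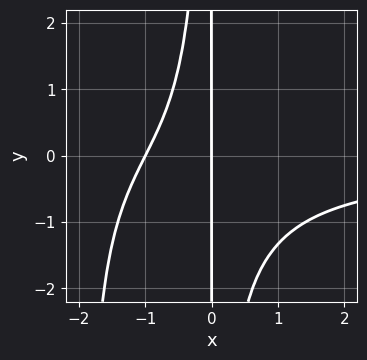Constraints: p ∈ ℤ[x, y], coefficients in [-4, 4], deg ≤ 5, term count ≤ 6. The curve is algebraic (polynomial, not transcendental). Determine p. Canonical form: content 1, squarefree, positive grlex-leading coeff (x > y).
x^3*y + 2*x^2*y + 2*x^2 + 2*x

(a) The degree is 4 — no degree-3 curve has this shape.
(b) Reading off the gridlines: the x-axis gridline crossings are at x ∈ {-1, 0}; the visible y-axis segment lies entirely on the curve.
(c) Putting this together gives p.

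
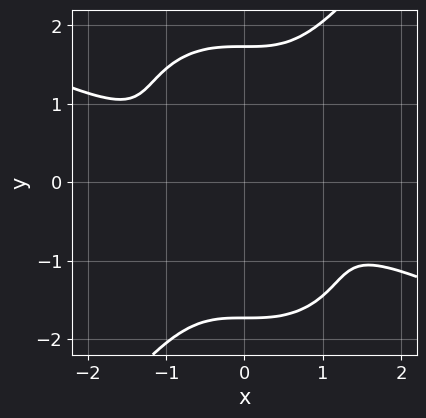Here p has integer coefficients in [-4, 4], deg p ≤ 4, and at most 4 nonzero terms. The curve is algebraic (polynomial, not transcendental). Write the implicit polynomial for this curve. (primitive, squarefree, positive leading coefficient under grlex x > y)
1. deg p = 4. The shape is more complex than any degree-3 curve.
2. The integer polynomial consistent with all of this is the stated p.

x^4 + 2*x^3*y - y^4 + 3*y^2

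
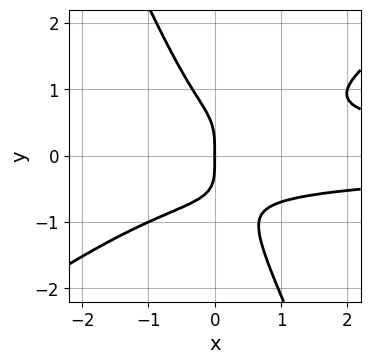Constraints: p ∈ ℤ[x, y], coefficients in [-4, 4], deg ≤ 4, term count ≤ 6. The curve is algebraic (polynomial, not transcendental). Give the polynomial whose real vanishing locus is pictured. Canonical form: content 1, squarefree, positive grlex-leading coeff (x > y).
3*x^2*y^2 - 3*x*y^3 - 2*y^4 - 2*x

1. The degree is 4 — a generic line meets the curve in up to 4 points.
2. Against the integer gridlines: one y-axis crossing is at y = 0; it meets the x-axis at x = 0 (among the integer gridlines).
3. The integer polynomial consistent with all of this is the stated p.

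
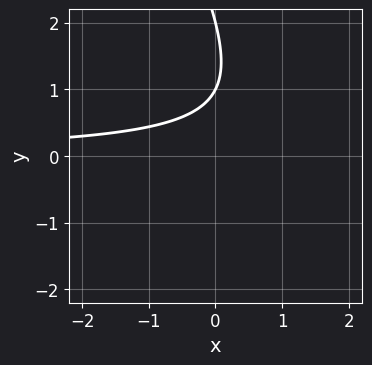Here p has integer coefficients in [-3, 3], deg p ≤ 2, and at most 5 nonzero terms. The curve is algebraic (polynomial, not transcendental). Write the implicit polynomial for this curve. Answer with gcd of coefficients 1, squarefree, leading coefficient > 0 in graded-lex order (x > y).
2*x*y + y^2 - 3*y + 2

(a) Degree: a generic line meets the curve in up to 2 points, so deg p = 2.
(b) Against the integer gridlines: no x-intercept at any integer in the box; the y-axis gridline crossings are at y ∈ {1, 2}.
(c) Fitting integer coefficients to these (and the overall shape) gives p.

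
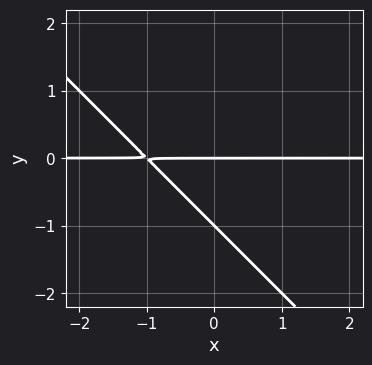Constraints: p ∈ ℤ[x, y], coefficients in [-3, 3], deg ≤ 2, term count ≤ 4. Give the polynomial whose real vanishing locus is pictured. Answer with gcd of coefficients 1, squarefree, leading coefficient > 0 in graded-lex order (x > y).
x*y + y^2 + y

deg p = 2. The shape is more complex than any degree-1 curve.
Against the integer gridlines: every point of the x-axis in the box is on the curve; among the integer gridlines, it crosses the y-axis at y ∈ {-1, 0}.
Fitting integer coefficients to these (and the overall shape) gives p.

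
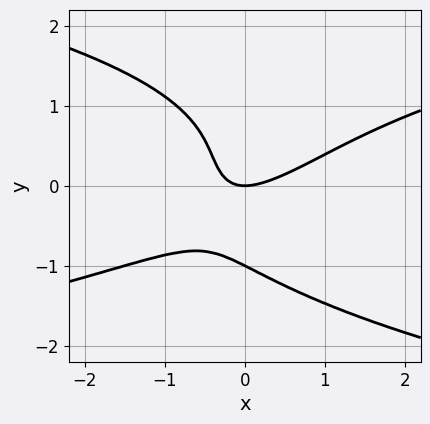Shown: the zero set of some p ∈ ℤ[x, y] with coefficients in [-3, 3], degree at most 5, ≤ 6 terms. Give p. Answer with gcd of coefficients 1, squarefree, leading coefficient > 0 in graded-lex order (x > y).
2*y^4 - 2*x^2 + 3*x*y + 2*y

1. Degree: a generic line meets the curve in up to 4 points, so deg p = 4.
2. Checking where it meets the axes: among the integer gridlines, it crosses the y-axis at y ∈ {-1, 0}; it meets the x-axis at x = 0 (among the integer gridlines).
3. Solving for integer coefficients yields p as stated.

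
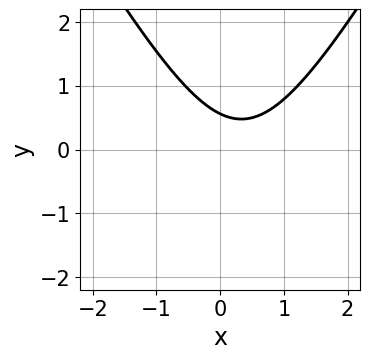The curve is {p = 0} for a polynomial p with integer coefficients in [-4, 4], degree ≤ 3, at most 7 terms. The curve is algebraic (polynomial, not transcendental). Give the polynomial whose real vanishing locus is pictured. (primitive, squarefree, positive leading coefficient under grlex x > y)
3*x^2 - y^2 - 2*x - 3*y + 2

First, deg p = 2. No degree-1 curve has this shape.
Then, against the integer gridlines: the curve avoids every integer x-axis point in the box.
Finally, these observations pin down the coefficients.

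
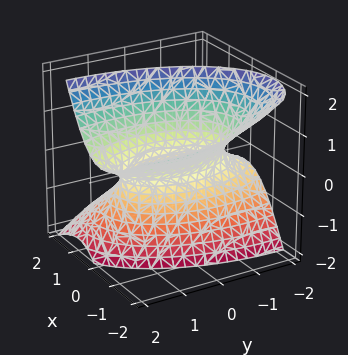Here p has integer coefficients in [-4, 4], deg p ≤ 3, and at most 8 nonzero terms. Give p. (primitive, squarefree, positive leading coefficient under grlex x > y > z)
1. Degree: the shape is more complex than any degree-1 surface, so deg p = 2.
2. From the axis intercepts and sections: no z-intercept at any integer in the box.
3. These observations pin down the coefficients.

3*x^2 + 3*x*z + y^2 - 2*y*z - 2*z^2 - 2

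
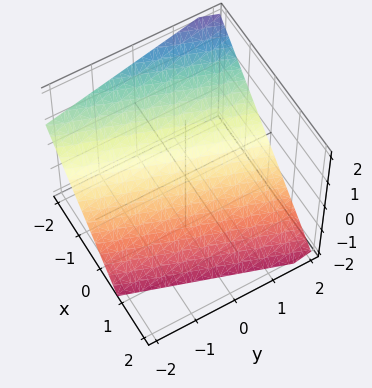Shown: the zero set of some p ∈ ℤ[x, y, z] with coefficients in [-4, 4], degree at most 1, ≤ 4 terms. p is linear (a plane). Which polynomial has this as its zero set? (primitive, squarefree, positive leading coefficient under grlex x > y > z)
3*x - y + 3*z + 2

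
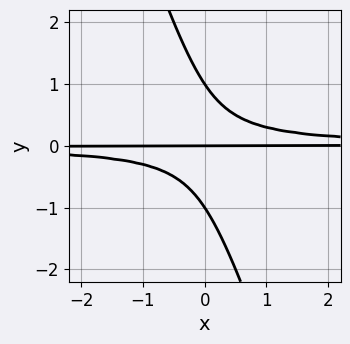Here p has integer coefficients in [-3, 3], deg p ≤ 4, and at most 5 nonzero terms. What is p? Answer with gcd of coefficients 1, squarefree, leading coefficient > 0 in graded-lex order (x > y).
3*x*y^2 + y^3 - y

Degree: a generic line meets the curve in up to 3 points, so deg p = 3.
Checking where it meets the axes: the y-axis gridline crossings are at y ∈ {-1, 0, 1}; the visible x-axis segment lies entirely on the curve.
Putting this together gives p.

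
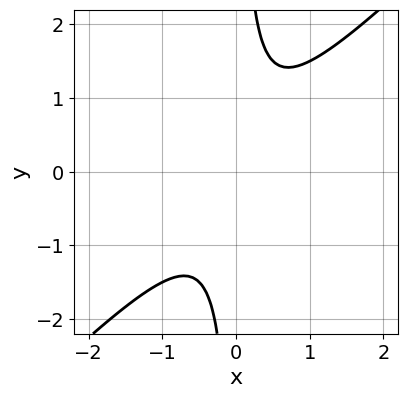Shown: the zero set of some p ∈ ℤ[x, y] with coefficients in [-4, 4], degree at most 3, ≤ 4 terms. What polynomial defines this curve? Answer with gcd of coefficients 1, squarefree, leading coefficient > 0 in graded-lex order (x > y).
First, deg p = 2.
Next, reading off the gridlines: it misses every integer gridline on the x-axis; it misses every integer gridline on the y-axis.
Finally, fitting integer coefficients to these (and the overall shape) gives p.

2*x^2 - 2*x*y + 1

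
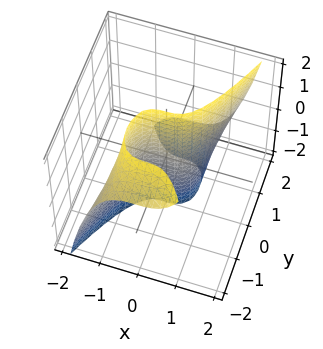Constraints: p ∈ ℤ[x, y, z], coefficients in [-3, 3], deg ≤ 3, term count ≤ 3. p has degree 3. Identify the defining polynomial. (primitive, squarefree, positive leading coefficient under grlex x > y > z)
1. The degree is 3 — the shape is more complex than any degree-2 surface.
2. From the axis intercepts and sections: the visible z-axis segment lies entirely on the surface; one x-axis crossing is at x = 0; it meets the y-axis at y = 0 (among the integer gridlines).
3. Fitting integer coefficients to these (and the overall shape) gives p.

3*x^3 - y^2*z - 3*y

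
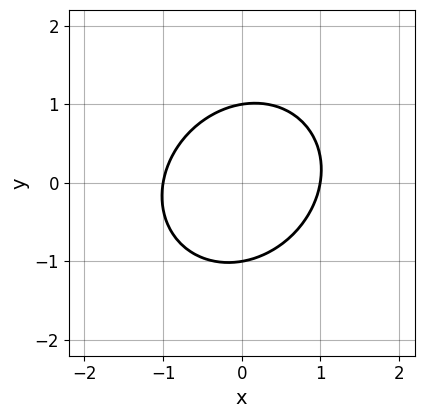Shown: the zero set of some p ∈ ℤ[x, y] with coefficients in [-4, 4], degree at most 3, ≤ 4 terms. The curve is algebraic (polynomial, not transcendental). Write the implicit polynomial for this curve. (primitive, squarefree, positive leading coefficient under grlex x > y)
3*x^2 - x*y + 3*y^2 - 3

Degree: the shape is more complex than any degree-1 curve, so deg p = 2.
Against the integer gridlines: among the integer gridlines, it crosses the x-axis at x ∈ {-1, 1}; among the integer gridlines, it crosses the y-axis at y ∈ {-1, 1}.
Matching integer coefficients to the picture gives p.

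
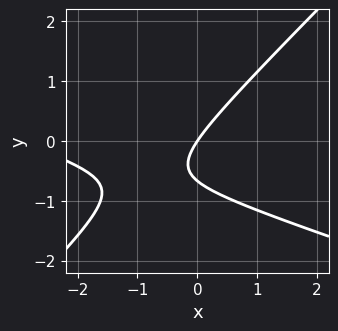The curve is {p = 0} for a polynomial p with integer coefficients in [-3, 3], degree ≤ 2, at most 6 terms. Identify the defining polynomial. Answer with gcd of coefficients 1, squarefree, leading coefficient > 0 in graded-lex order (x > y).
1. deg p = 2. The shape is more complex than any degree-1 curve.
2. From the axis intercepts and sections: it crosses the x-axis at the gridline x = 0; one y-axis crossing is at y = 0.
3. Fitting integer coefficients to these (and the overall shape) gives p.

x^2 + 2*x*y - 3*y^2 + 3*x - 2*y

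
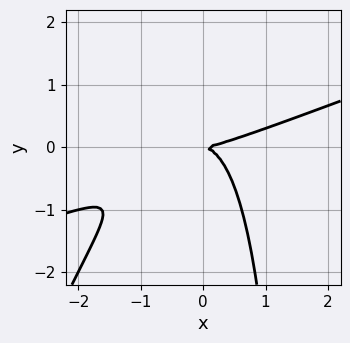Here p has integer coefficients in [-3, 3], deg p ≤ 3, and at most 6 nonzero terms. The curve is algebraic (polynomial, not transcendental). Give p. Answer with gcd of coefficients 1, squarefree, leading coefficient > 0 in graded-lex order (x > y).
x^3 - 3*x^2*y + x*y^2 - 2*y^2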